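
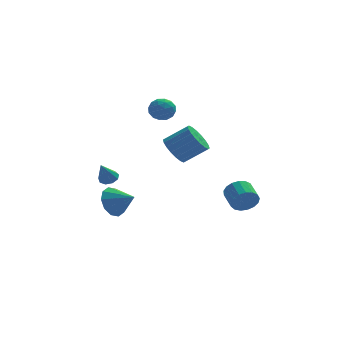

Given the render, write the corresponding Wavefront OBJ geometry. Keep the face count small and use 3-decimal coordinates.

v 0.503 -3.166 1.815
v 0.899 -3.647 1.237
v 2.033 -3.736 2.088
v 1.637 -3.254 2.665
v 1.001 -3.297 1.138
v 2.134 -3.386 1.989
v 1.004 -2.92 1.173
v 2.138 -3.009 2.024
v 0.908 -2.592 1.335
v 2.041 -2.681 2.186
v 0.732 -2.378 1.592
v 1.865 -2.466 2.443
v 0.511 -2.319 1.893
v 1.644 -2.408 2.744
v 0.288 -2.429 2.179
v 1.421 -2.517 3.03
v 0.107 -2.684 2.392
v 1.241 -2.773 3.243
v 0.006 -3.034 2.491
v 1.139 -3.123 3.342
v 0.002 -3.411 2.456
v 1.136 -3.5 3.307
v 0.099 -3.739 2.294
v 1.232 -3.828 3.145
v 0.275 -3.954 2.037
v 1.408 -4.042 2.888
v 0.496 -4.012 1.736
v 1.629 -4.101 2.587
v 0.719 -3.903 1.45
v 1.852 -3.991 2.301
v -2.006 1.858 -3.729
v -1.472 1.939 -4.523
v -1.014 1.182 -3.131
v -1.36 2.408 -4.178
v -1.494 2.667 -3.661
v -1.824 2.618 -3.171
v -2.223 2.278 -2.893
v -2.539 1.777 -2.935
v -2.651 1.308 -3.279
v -2.517 1.048 -3.796
v -2.187 1.098 -4.287
v -1.788 1.438 -4.564
v -0.114 3.314 2.127
v 0.383 3.595 2.608
v 0.777 3.065 1.352
v 1.274 3.346 1.833
v 0.921 2.707 1.991
v 0.37 2.862 2.471
v 0.79 3.798 1.489
v 0.239 3.953 1.969
v 0.942 3.894 2.214
v 1.023 3.22 2.524
v 0.137 3.44 1.436
v 0.218 2.766 1.746
v 0.056 3.477 2.436
v 1.104 3.183 1.524
v 0.896 2.808 1.617
v 1.189 2.973 1.9
v 0.048 3.046 2.355
v 0.341 3.211 2.638
v 0.657 2.689 2.275
v 0.819 3.449 1.322
v 1.112 3.614 1.605
v -0.029 3.687 2.06
v 0.264 3.852 2.343
v 0.503 3.971 1.685
v 0.677 3.818 2.487
v 1.201 3.671 2.031
v 0.916 3.937 1.829
v 0.592 4.028 2.111
v 0.724 3.421 2.669
v 1.248 3.274 2.213
v 1.041 2.899 2.306
v 0.717 2.99 2.588
v 1.053 3.597 2.437
v -0.088 3.386 1.747
v 0.436 3.239 1.291
v 0.443 3.67 1.372
v 0.119 3.761 1.654
v -0.041 2.989 1.929
v 0.483 2.842 1.473
v 0.568 2.632 1.849
v 0.244 2.723 2.131
v 0.107 3.063 1.523
v -2.421 -1.177 -0.68
v -2.093 -0.874 -0.413
v -2.819 -1.683 0.38
v -2.406 -0.71 -0.451
v -2.726 -0.764 -0.597
v -2.904 -1.011 -0.782
v -2.855 -1.336 -0.919
v -2.604 -1.586 -0.944
v -2.267 -1.645 -0.846
v -2.002 -1.485 -0.67
v -1.934 -1.18 -0.499
v 4.035 -1.994 -2.222
v 4.38 -2.128 -1.581
v 4.17 -1.119 -1.258
v 3.825 -0.986 -1.898
v 4.637 -2.007 -1.792
v 4.427 -0.998 -1.469
v 4.757 -1.883 -2.102
v 4.547 -0.874 -1.778
v 4.711 -1.784 -2.439
v 4.5 -0.775 -2.115
v 4.51 -1.734 -2.726
v 4.3 -0.725 -2.403
v 4.2 -1.743 -2.898
v 3.99 -0.734 -2.575
v 3.853 -1.81 -2.915
v 3.643 -0.801 -2.591
v 3.547 -1.919 -2.773
v 3.337 -0.911 -2.45
v 3.353 -2.046 -2.505
v 3.143 -1.037 -2.181
v 3.316 -2.16 -2.172
v 3.106 -1.151 -1.848
v 3.443 -2.237 -1.85
v 3.233 -1.228 -1.527
v 3.706 -2.258 -1.614
v 3.496 -1.249 -1.29
v 4.044 -2.219 -1.517
v 3.834 -1.21 -1.193
f 2 1 5
f 2 5 3
f 3 5 6
f 3 6 4
f 5 1 7
f 5 7 6
f 6 7 8
f 6 8 4
f 7 1 9
f 7 9 8
f 8 9 10
f 8 10 4
f 9 1 11
f 9 11 10
f 10 11 12
f 10 12 4
f 11 1 13
f 11 13 12
f 12 13 14
f 12 14 4
f 13 1 15
f 13 15 14
f 14 15 16
f 14 16 4
f 15 1 17
f 15 17 16
f 16 17 18
f 16 18 4
f 17 1 19
f 17 19 18
f 18 19 20
f 18 20 4
f 19 1 21
f 19 21 20
f 20 21 22
f 20 22 4
f 21 1 23
f 21 23 22
f 22 23 24
f 22 24 4
f 23 1 25
f 23 25 24
f 24 25 26
f 24 26 4
f 25 1 27
f 25 27 26
f 26 27 28
f 26 28 4
f 27 1 29
f 27 29 28
f 28 29 30
f 28 30 4
f 29 1 2
f 29 2 30
f 30 2 3
f 30 3 4
f 32 31 34
f 32 34 33
f 34 31 35
f 34 35 33
f 35 31 36
f 35 36 33
f 36 31 37
f 36 37 33
f 37 31 38
f 37 38 33
f 38 31 39
f 38 39 33
f 39 31 40
f 39 40 33
f 40 31 41
f 40 41 33
f 41 31 42
f 41 42 33
f 42 31 32
f 42 32 33
f 43 80 59
f 80 54 83
f 59 83 48
f 80 83 59
f 43 59 55
f 59 48 60
f 55 60 44
f 59 60 55
f 43 55 64
f 55 44 65
f 64 65 50
f 55 65 64
f 43 64 76
f 64 50 79
f 76 79 53
f 64 79 76
f 43 76 80
f 76 53 84
f 80 84 54
f 76 84 80
f 44 60 71
f 60 48 74
f 71 74 52
f 60 74 71
f 48 83 61
f 83 54 82
f 61 82 47
f 83 82 61
f 54 84 81
f 84 53 77
f 81 77 45
f 84 77 81
f 53 79 78
f 79 50 66
f 78 66 49
f 79 66 78
f 50 65 70
f 65 44 67
f 70 67 51
f 65 67 70
f 46 72 58
f 72 52 73
f 58 73 47
f 72 73 58
f 46 58 56
f 58 47 57
f 56 57 45
f 58 57 56
f 46 56 63
f 56 45 62
f 63 62 49
f 56 62 63
f 46 63 68
f 63 49 69
f 68 69 51
f 63 69 68
f 46 68 72
f 68 51 75
f 72 75 52
f 68 75 72
f 47 73 61
f 73 52 74
f 61 74 48
f 73 74 61
f 45 57 81
f 57 47 82
f 81 82 54
f 57 82 81
f 49 62 78
f 62 45 77
f 78 77 53
f 62 77 78
f 51 69 70
f 69 49 66
f 70 66 50
f 69 66 70
f 52 75 71
f 75 51 67
f 71 67 44
f 75 67 71
f 86 85 88
f 86 88 87
f 88 85 89
f 88 89 87
f 89 85 90
f 89 90 87
f 90 85 91
f 90 91 87
f 91 85 92
f 91 92 87
f 92 85 93
f 92 93 87
f 93 85 94
f 93 94 87
f 94 85 95
f 94 95 87
f 95 85 86
f 95 86 87
f 97 96 100
f 97 100 98
f 98 100 101
f 98 101 99
f 100 96 102
f 100 102 101
f 101 102 103
f 101 103 99
f 102 96 104
f 102 104 103
f 103 104 105
f 103 105 99
f 104 96 106
f 104 106 105
f 105 106 107
f 105 107 99
f 106 96 108
f 106 108 107
f 107 108 109
f 107 109 99
f 108 96 110
f 108 110 109
f 109 110 111
f 109 111 99
f 110 96 112
f 110 112 111
f 111 112 113
f 111 113 99
f 112 96 114
f 112 114 113
f 113 114 115
f 113 115 99
f 114 96 116
f 114 116 115
f 115 116 117
f 115 117 99
f 116 96 118
f 116 118 117
f 117 118 119
f 117 119 99
f 118 96 120
f 118 120 119
f 119 120 121
f 119 121 99
f 120 96 122
f 120 122 121
f 121 122 123
f 121 123 99
f 122 96 97
f 122 97 123
f 123 97 98
f 123 98 99



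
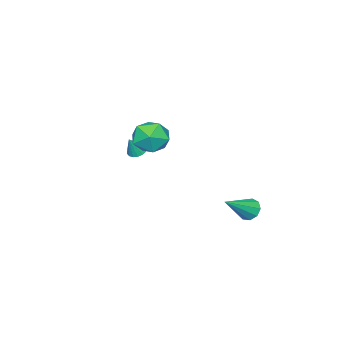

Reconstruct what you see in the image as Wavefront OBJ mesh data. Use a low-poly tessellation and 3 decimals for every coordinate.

v 3.308 0.965 2.783
v 4.261 0.448 3.185
v 2.659 -0.688 2.195
v 3.612 -1.205 2.597
v 2.841 -0.761 3.335
v 3.242 0.261 3.698
v 3.678 -0.501 1.682
v 4.079 0.521 2.045
v 4.49 -0.458 2.504
v 3.972 -0.619 3.526
v 2.948 0.379 1.854
v 2.43 0.218 2.876
v 0.865 -3.169 -0.332
v 1.359 -3.03 -0.602
v 1.455 -3.231 0.712
v 1.252 -2.785 -0.528
v 1.057 -2.627 -0.408
v 0.818 -2.594 -0.271
v 0.59 -2.693 -0.148
v 0.425 -2.901 -0.067
v 0.36 -3.17 -0.046
v 0.411 -3.439 -0.091
v 0.567 -3.646 -0.191
v 0.79 -3.744 -0.323
v 1.031 -3.711 -0.457
v 1.234 -3.553 -0.563
v 1.352 -3.307 -0.615
v -2.304 2.018 -4.533
v -1.869 2.394 -5.03
v -0.556 1.642 -3.287
v -2.054 2.722 -4.672
v -2.356 2.721 -4.249
v -2.633 2.391 -3.959
v -2.757 1.887 -3.937
v -2.669 1.444 -4.195
v -2.41 1.27 -4.611
v -2.102 1.446 -4.99
v -1.888 1.89 -5.156
f 1 12 6
f 1 6 2
f 1 2 8
f 1 8 11
f 1 11 12
f 2 6 10
f 6 12 5
f 12 11 3
f 11 8 7
f 8 2 9
f 4 10 5
f 4 5 3
f 4 3 7
f 4 7 9
f 4 9 10
f 5 10 6
f 3 5 12
f 7 3 11
f 9 7 8
f 10 9 2
f 14 13 16
f 14 16 15
f 16 13 17
f 16 17 15
f 17 13 18
f 17 18 15
f 18 13 19
f 18 19 15
f 19 13 20
f 19 20 15
f 20 13 21
f 20 21 15
f 21 13 22
f 21 22 15
f 22 13 23
f 22 23 15
f 23 13 24
f 23 24 15
f 24 13 25
f 24 25 15
f 25 13 26
f 25 26 15
f 26 13 27
f 26 27 15
f 27 13 14
f 27 14 15
f 29 28 31
f 29 31 30
f 31 28 32
f 31 32 30
f 32 28 33
f 32 33 30
f 33 28 34
f 33 34 30
f 34 28 35
f 34 35 30
f 35 28 36
f 35 36 30
f 36 28 37
f 36 37 30
f 37 28 38
f 37 38 30
f 38 28 29
f 38 29 30



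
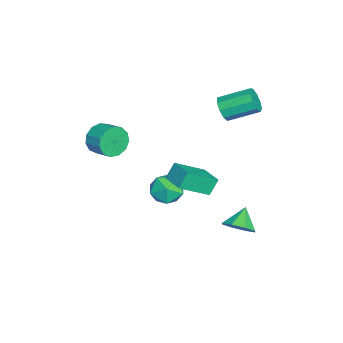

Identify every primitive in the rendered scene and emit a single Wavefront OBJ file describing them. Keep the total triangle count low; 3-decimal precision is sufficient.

v -0.932 -0.721 -2.592
v -0.363 -0.339 -3.333
v -1.117 -2.101 -3.447
v -0.548 -1.719 -4.188
v -0.129 -1.955 -3.3
v -0.015 -1.102 -2.772
v -1.465 -1.338 -4.008
v -1.351 -0.485 -3.48
v -0.693 -0.72 -4.208
v 0.133 -1.101 -3.771
v -1.613 -1.339 -3.009
v -0.787 -1.72 -2.572
v -1.388 1.446 2.475
v -1.116 1.186 3.112
v -1.279 2.755 3.822
v -1.552 3.014 3.185
v -0.739 1.357 2.82
v -0.903 2.926 3.53
v -0.667 1.57 2.366
v -0.831 3.139 3.077
v -0.932 1.725 1.964
v -1.095 3.294 2.674
v -1.41 1.749 1.8
v -1.574 3.318 2.51
v -1.878 1.631 1.952
v -2.042 3.2 2.663
v -2.117 1.426 2.349
v -2.281 2.995 3.059
v -2.015 1.231 2.805
v -2.179 2.8 3.515
v -1.619 1.136 3.106
v -1.783 2.705 3.816
v 2.154 -3.932 2.428
v 2.636 -4.033 1.699
v 3.289 -3.249 2.023
v 2.806 -3.148 2.752
v 2.288 -3.697 1.591
v 2.94 -2.914 1.914
v 1.896 -3.436 1.748
v 2.549 -2.653 2.072
v 1.587 -3.332 2.121
v 2.24 -2.549 2.445
v 1.457 -3.419 2.592
v 2.11 -2.636 2.916
v 1.549 -3.668 3.01
v 2.202 -2.885 3.334
v 1.832 -4.001 3.244
v 2.485 -3.218 3.568
v 2.218 -4.312 3.219
v 2.871 -3.529 3.543
v 2.583 -4.502 2.942
v 3.236 -3.719 3.266
v 2.812 -4.511 2.503
v 3.465 -3.728 2.827
v 2.832 -4.336 2.039
v 3.484 -3.553 2.363
v 2.217 2.684 -3.404
v 2.814 3.067 -2.868
v 1.323 2.916 -2.576
v 2.529 3.51 -3.299
v 2.061 3.469 -3.793
v 1.684 2.968 -4.058
v 1.619 2.3 -3.941
v 1.904 1.857 -3.509
v 2.372 1.898 -3.015
v 2.749 2.4 -2.75
v 2.474 0.652 -0.215
v 3.282 -0.677 0.787
v 2.065 1.009 0.589
v 2.873 -0.319 1.591
v 3.507 1.419 -0.031
v 4.315 0.091 0.971
v 3.098 1.777 0.773
v 3.906 0.448 1.775
f 1 12 6
f 1 6 2
f 1 2 8
f 1 8 11
f 1 11 12
f 2 6 10
f 6 12 5
f 12 11 3
f 11 8 7
f 8 2 9
f 4 10 5
f 4 5 3
f 4 3 7
f 4 7 9
f 4 9 10
f 5 10 6
f 3 5 12
f 7 3 11
f 9 7 8
f 10 9 2
f 14 13 17
f 14 17 15
f 15 17 18
f 15 18 16
f 17 13 19
f 17 19 18
f 18 19 20
f 18 20 16
f 19 13 21
f 19 21 20
f 20 21 22
f 20 22 16
f 21 13 23
f 21 23 22
f 22 23 24
f 22 24 16
f 23 13 25
f 23 25 24
f 24 25 26
f 24 26 16
f 25 13 27
f 25 27 26
f 26 27 28
f 26 28 16
f 27 13 29
f 27 29 28
f 28 29 30
f 28 30 16
f 29 13 31
f 29 31 30
f 30 31 32
f 30 32 16
f 31 13 14
f 31 14 32
f 32 14 15
f 32 15 16
f 34 33 37
f 34 37 35
f 35 37 38
f 35 38 36
f 37 33 39
f 37 39 38
f 38 39 40
f 38 40 36
f 39 33 41
f 39 41 40
f 40 41 42
f 40 42 36
f 41 33 43
f 41 43 42
f 42 43 44
f 42 44 36
f 43 33 45
f 43 45 44
f 44 45 46
f 44 46 36
f 45 33 47
f 45 47 46
f 46 47 48
f 46 48 36
f 47 33 49
f 47 49 48
f 48 49 50
f 48 50 36
f 49 33 51
f 49 51 50
f 50 51 52
f 50 52 36
f 51 33 53
f 51 53 52
f 52 53 54
f 52 54 36
f 53 33 55
f 53 55 54
f 54 55 56
f 54 56 36
f 55 33 34
f 55 34 56
f 56 34 35
f 56 35 36
f 58 57 60
f 58 60 59
f 60 57 61
f 60 61 59
f 61 57 62
f 61 62 59
f 62 57 63
f 62 63 59
f 63 57 64
f 63 64 59
f 64 57 65
f 64 65 59
f 65 57 66
f 65 66 59
f 66 57 58
f 66 58 59
f 68 70 67
f 71 68 67
f 67 70 69
f 69 71 67
f 68 74 70
f 72 68 71
f 72 74 68
f 70 74 69
f 73 71 69
f 69 74 73
f 73 72 71
f 74 72 73



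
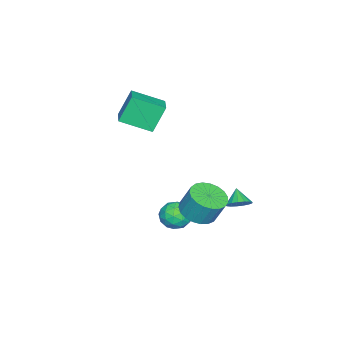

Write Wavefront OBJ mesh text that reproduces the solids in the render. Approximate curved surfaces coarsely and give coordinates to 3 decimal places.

v 3.077 1.754 0.002
v 3.643 2.592 -0.403
v 3.689 3.245 1.013
v 3.123 2.406 1.418
v 3.215 2.734 -0.454
v 3.262 3.387 0.962
v 2.764 2.706 -0.427
v 2.81 3.359 0.989
v 2.366 2.513 -0.325
v 2.413 3.166 1.091
v 2.092 2.189 -0.166
v 2.138 2.842 1.25
v 1.987 1.79 0.021
v 2.034 2.443 1.437
v 2.072 1.384 0.205
v 2.118 2.037 1.621
v 2.329 1.043 0.354
v 2.376 1.696 1.77
v 2.716 0.824 0.443
v 2.763 1.477 1.859
v 3.166 0.766 0.454
v 3.212 1.419 1.87
v 3.6 0.879 0.388
v 3.646 1.532 1.804
v 3.943 1.143 0.255
v 3.99 1.796 1.671
v 4.137 1.512 0.078
v 4.184 2.165 1.494
v 4.147 1.924 -0.112
v 4.194 2.577 1.304
v 3.973 2.306 -0.282
v 4.019 2.959 1.134
v 1.056 3.24 -0.325
v 1.596 2.789 -0.129
v 0.424 2.8 0.405
v 1.64 3.068 0.078
v 1.551 3.386 0.192
v 1.348 3.67 0.187
v 1.078 3.856 0.066
v 0.803 3.901 -0.145
v 0.586 3.794 -0.397
v 0.477 3.56 -0.633
v 0.5 3.253 -0.798
v 0.65 2.943 -0.854
v 0.894 2.701 -0.79
v 1.174 2.582 -0.618
v 1.428 2.614 -0.38
v -1.359 -5.111 3.097
v -2.063 -4.631 4.751
v -2.05 -3.377 2.3
v -2.755 -2.897 3.954
v -0.085 -4.443 3.446
v -0.79 -3.963 5.1
v -0.777 -2.709 2.649
v -1.481 -2.229 4.303
v 1.154 0.148 -1.764
v 1.855 0.358 -2.398
v 2.225 -0.398 -0.762
v 2.926 -0.188 -1.396
v 2.441 0.525 -0.956
v 1.779 0.862 -1.576
v 2.301 -0.902 -1.584
v 1.639 -0.565 -2.204
v 2.563 -0.291 -2.287
v 2.65 0.591 -1.898
v 1.43 -0.631 -1.262
v 1.517 0.251 -0.873
v 1.41 0.301 -2.169
v 2.67 -0.341 -0.991
v 2.385 0.078 -0.733
v 2.796 0.202 -1.105
v 1.366 0.597 -1.686
v 1.777 0.721 -2.058
v 2.122 0.819 -1.211
v 2.303 -0.761 -1.102
v 2.714 -0.637 -1.474
v 1.284 -0.242 -2.055
v 1.695 -0.118 -2.427
v 1.958 -0.859 -1.949
v 2.239 0.043 -2.476
v 2.868 -0.278 -1.887
v 2.501 -0.698 -1.998
v 2.112 -0.499 -2.362
v 2.289 0.562 -2.248
v 2.919 0.241 -1.659
v 2.634 0.659 -1.4
v 2.245 0.858 -1.765
v 2.706 0.18 -2.182
v 1.161 -0.281 -1.501
v 1.791 -0.602 -0.912
v 1.835 -0.898 -1.395
v 1.446 -0.699 -1.76
v 1.212 0.238 -1.273
v 1.841 -0.083 -0.684
v 1.968 0.459 -0.798
v 1.579 0.658 -1.162
v 1.374 -0.22 -0.978
f 2 1 5
f 2 5 3
f 3 5 6
f 3 6 4
f 5 1 7
f 5 7 6
f 6 7 8
f 6 8 4
f 7 1 9
f 7 9 8
f 8 9 10
f 8 10 4
f 9 1 11
f 9 11 10
f 10 11 12
f 10 12 4
f 11 1 13
f 11 13 12
f 12 13 14
f 12 14 4
f 13 1 15
f 13 15 14
f 14 15 16
f 14 16 4
f 15 1 17
f 15 17 16
f 16 17 18
f 16 18 4
f 17 1 19
f 17 19 18
f 18 19 20
f 18 20 4
f 19 1 21
f 19 21 20
f 20 21 22
f 20 22 4
f 21 1 23
f 21 23 22
f 22 23 24
f 22 24 4
f 23 1 25
f 23 25 24
f 24 25 26
f 24 26 4
f 25 1 27
f 25 27 26
f 26 27 28
f 26 28 4
f 27 1 29
f 27 29 28
f 28 29 30
f 28 30 4
f 29 1 31
f 29 31 30
f 30 31 32
f 30 32 4
f 31 1 2
f 31 2 32
f 32 2 3
f 32 3 4
f 34 33 36
f 34 36 35
f 36 33 37
f 36 37 35
f 37 33 38
f 37 38 35
f 38 33 39
f 38 39 35
f 39 33 40
f 39 40 35
f 40 33 41
f 40 41 35
f 41 33 42
f 41 42 35
f 42 33 43
f 42 43 35
f 43 33 44
f 43 44 35
f 44 33 45
f 44 45 35
f 45 33 46
f 45 46 35
f 46 33 47
f 46 47 35
f 47 33 34
f 47 34 35
f 49 51 48
f 52 49 48
f 48 51 50
f 50 52 48
f 49 55 51
f 53 49 52
f 53 55 49
f 51 55 50
f 54 52 50
f 50 55 54
f 54 53 52
f 55 53 54
f 56 93 72
f 93 67 96
f 72 96 61
f 93 96 72
f 56 72 68
f 72 61 73
f 68 73 57
f 72 73 68
f 56 68 77
f 68 57 78
f 77 78 63
f 68 78 77
f 56 77 89
f 77 63 92
f 89 92 66
f 77 92 89
f 56 89 93
f 89 66 97
f 93 97 67
f 89 97 93
f 57 73 84
f 73 61 87
f 84 87 65
f 73 87 84
f 61 96 74
f 96 67 95
f 74 95 60
f 96 95 74
f 67 97 94
f 97 66 90
f 94 90 58
f 97 90 94
f 66 92 91
f 92 63 79
f 91 79 62
f 92 79 91
f 63 78 83
f 78 57 80
f 83 80 64
f 78 80 83
f 59 85 71
f 85 65 86
f 71 86 60
f 85 86 71
f 59 71 69
f 71 60 70
f 69 70 58
f 71 70 69
f 59 69 76
f 69 58 75
f 76 75 62
f 69 75 76
f 59 76 81
f 76 62 82
f 81 82 64
f 76 82 81
f 59 81 85
f 81 64 88
f 85 88 65
f 81 88 85
f 60 86 74
f 86 65 87
f 74 87 61
f 86 87 74
f 58 70 94
f 70 60 95
f 94 95 67
f 70 95 94
f 62 75 91
f 75 58 90
f 91 90 66
f 75 90 91
f 64 82 83
f 82 62 79
f 83 79 63
f 82 79 83
f 65 88 84
f 88 64 80
f 84 80 57
f 88 80 84



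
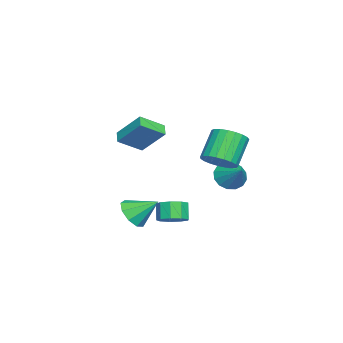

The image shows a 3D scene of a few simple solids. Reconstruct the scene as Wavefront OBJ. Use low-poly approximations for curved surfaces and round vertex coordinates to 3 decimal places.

v 2.983 2.772 1.127
v 3.465 2.053 1.667
v 2.238 2.349 3.153
v 1.757 3.068 2.613
v 3.679 2.403 1.774
v 2.453 2.698 3.261
v 3.774 2.816 1.77
v 2.547 3.112 3.257
v 3.731 3.222 1.654
v 2.505 3.518 3.141
v 3.56 3.55 1.448
v 2.333 3.846 2.934
v 3.288 3.744 1.185
v 2.062 4.039 2.672
v 2.964 3.769 0.913
v 1.738 4.065 2.399
v 2.644 3.623 0.677
v 1.417 3.918 2.164
v 2.382 3.329 0.52
v 1.155 3.624 2.006
v 2.224 2.939 0.467
v 0.997 3.234 1.953
v 2.197 2.52 0.528
v 0.97 2.815 2.015
v 2.306 2.145 0.693
v 1.08 2.44 2.179
v 2.533 1.878 0.933
v 1.306 2.173 2.419
v 2.837 1.766 1.206
v 1.61 2.061 2.693
v 3.167 1.828 1.466
v 1.94 2.123 2.952
v 1.281 -2.348 -3.909
v 2.121 -2.687 -3.376
v 1.199 -0.952 -2.891
v 2.329 -2.274 -3.926
v 2.046 -1.896 -4.468
v 1.406 -1.73 -4.748
v 0.708 -1.853 -4.635
v 0.278 -2.208 -4.183
v 0.317 -2.629 -3.602
v 0.808 -2.918 -3.165
v 1.52 -2.941 -3.075
v 3.694 0.526 -2.989
v 4.412 0.599 -2.541
v 3.845 0.427 -1.603
v 3.126 0.354 -2.051
v 4.16 1.12 -2.598
v 3.593 0.947 -1.66
v 3.689 1.363 -2.838
v 3.122 1.19 -1.9
v 3.221 1.214 -3.149
v 2.653 1.042 -2.21
v 2.973 0.744 -3.385
v 2.406 0.572 -2.446
v 3.063 0.172 -3.435
v 2.496 -0.001 -2.497
v 3.448 -0.235 -3.277
v 2.88 -0.407 -2.339
v 3.948 -0.285 -2.985
v 3.38 -0.457 -2.046
v 4.328 0.044 -2.694
v 3.761 -0.128 -1.755
v -3.84 -3.282 -1.253
v -4.541 -3.524 -0.858
v -3.49 -1.834 0.256
v -4.19 -2.077 0.651
v -2.93 -4.443 -0.351
v -3.63 -4.686 0.044
v -2.579 -2.996 1.158
v -3.28 -3.238 1.553
v 0.176 2.714 -0.981
v 0.538 3.104 -1.78
v 1.204 3.566 -0.099
v 0.17 3.409 -1.644
v -0.197 3.527 -1.33
v -0.464 3.428 -0.923
v -0.56 3.137 -0.531
v -0.458 2.733 -0.26
v -0.187 2.325 -0.182
v 0.182 2.02 -0.318
v 0.549 1.902 -0.632
v 0.816 2.001 -1.039
v 0.911 2.292 -1.431
v 0.81 2.696 -1.702
f 2 1 5
f 2 5 3
f 3 5 6
f 3 6 4
f 5 1 7
f 5 7 6
f 6 7 8
f 6 8 4
f 7 1 9
f 7 9 8
f 8 9 10
f 8 10 4
f 9 1 11
f 9 11 10
f 10 11 12
f 10 12 4
f 11 1 13
f 11 13 12
f 12 13 14
f 12 14 4
f 13 1 15
f 13 15 14
f 14 15 16
f 14 16 4
f 15 1 17
f 15 17 16
f 16 17 18
f 16 18 4
f 17 1 19
f 17 19 18
f 18 19 20
f 18 20 4
f 19 1 21
f 19 21 20
f 20 21 22
f 20 22 4
f 21 1 23
f 21 23 22
f 22 23 24
f 22 24 4
f 23 1 25
f 23 25 24
f 24 25 26
f 24 26 4
f 25 1 27
f 25 27 26
f 26 27 28
f 26 28 4
f 27 1 29
f 27 29 28
f 28 29 30
f 28 30 4
f 29 1 31
f 29 31 30
f 30 31 32
f 30 32 4
f 31 1 2
f 31 2 32
f 32 2 3
f 32 3 4
f 34 33 36
f 34 36 35
f 36 33 37
f 36 37 35
f 37 33 38
f 37 38 35
f 38 33 39
f 38 39 35
f 39 33 40
f 39 40 35
f 40 33 41
f 40 41 35
f 41 33 42
f 41 42 35
f 42 33 43
f 42 43 35
f 43 33 34
f 43 34 35
f 45 44 48
f 45 48 46
f 46 48 49
f 46 49 47
f 48 44 50
f 48 50 49
f 49 50 51
f 49 51 47
f 50 44 52
f 50 52 51
f 51 52 53
f 51 53 47
f 52 44 54
f 52 54 53
f 53 54 55
f 53 55 47
f 54 44 56
f 54 56 55
f 55 56 57
f 55 57 47
f 56 44 58
f 56 58 57
f 57 58 59
f 57 59 47
f 58 44 60
f 58 60 59
f 59 60 61
f 59 61 47
f 60 44 62
f 60 62 61
f 61 62 63
f 61 63 47
f 62 44 45
f 62 45 63
f 63 45 46
f 63 46 47
f 65 67 64
f 68 65 64
f 64 67 66
f 66 68 64
f 65 71 67
f 69 65 68
f 69 71 65
f 67 71 66
f 70 68 66
f 66 71 70
f 70 69 68
f 71 69 70
f 73 72 75
f 73 75 74
f 75 72 76
f 75 76 74
f 76 72 77
f 76 77 74
f 77 72 78
f 77 78 74
f 78 72 79
f 78 79 74
f 79 72 80
f 79 80 74
f 80 72 81
f 80 81 74
f 81 72 82
f 81 82 74
f 82 72 83
f 82 83 74
f 83 72 84
f 83 84 74
f 84 72 85
f 84 85 74
f 85 72 73
f 85 73 74



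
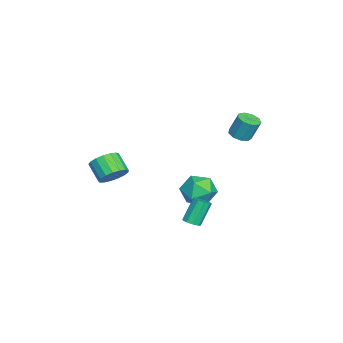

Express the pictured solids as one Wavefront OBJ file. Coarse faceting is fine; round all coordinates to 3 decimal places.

v 1.027 2.857 2.844
v 1.627 2.55 2.935
v 1.693 3.057 4.206
v 1.093 3.363 4.116
v 1.691 2.977 2.762
v 1.757 3.484 4.033
v 1.444 3.348 2.627
v 1.51 3.854 3.898
v 1.002 3.488 2.594
v 1.068 3.995 3.865
v 0.572 3.334 2.678
v 0.638 3.84 3.949
v 0.354 2.956 2.84
v 0.42 3.462 4.111
v 0.451 2.531 3.004
v 0.518 3.038 4.275
v 0.818 2.259 3.093
v 0.884 2.766 4.365
v 1.282 2.267 3.066
v 1.349 2.773 4.337
v 3.297 -3.637 0.47
v 3.919 -3.578 1.104
v 3.144 -4.223 1.924
v 2.523 -4.283 1.29
v 3.684 -3.226 1.158
v 2.909 -3.871 1.979
v 3.361 -2.969 1.054
v 2.586 -3.614 1.875
v 3.023 -2.865 0.817
v 2.248 -3.511 1.638
v 2.748 -2.938 0.5
v 1.973 -3.583 1.321
v 2.598 -3.171 0.176
v 1.824 -3.816 0.997
v 2.61 -3.511 -0.081
v 1.835 -4.156 0.74
v 2.778 -3.88 -0.211
v 2.003 -4.525 0.609
v 3.066 -4.193 -0.186
v 2.291 -4.838 0.635
v 3.407 -4.379 -0.01
v 2.632 -5.024 0.81
v 3.722 -4.395 0.275
v 2.947 -5.04 1.096
v 3.941 -4.237 0.605
v 3.166 -4.883 1.426
v 4.012 -3.942 0.904
v 3.237 -4.588 1.725
v 2.466 0.429 -3.353
v 2.956 0.582 -3.187
v 2.325 1.105 -1.801
v 1.834 0.951 -1.967
v 2.791 0.859 -3.367
v 2.16 1.382 -1.981
v 2.474 0.935 -3.54
v 1.842 1.458 -2.154
v 2.153 0.774 -3.626
v 1.521 1.297 -2.24
v 1.978 0.451 -3.584
v 1.347 0.974 -2.198
v 2.032 0.118 -3.434
v 1.4 0.641 -2.048
v 2.288 -0.07 -3.246
v 1.657 0.453 -1.86
v 2.628 -0.024 -3.108
v 1.996 0.498 -1.722
v 2.892 0.233 -3.085
v 2.26 0.756 -1.699
v -1.058 0.812 -2.127
v -0.272 1.578 -2.457
v 0.252 -0.498 -2.043
v 1.038 0.268 -2.373
v 0.556 0.352 -1.337
v -0.254 1.162 -1.389
v 0.234 -0.082 -3.111
v -0.576 0.728 -3.163
v 0.527 1.025 -3.065
v 0.726 1.294 -1.969
v -0.746 -0.214 -2.531
v -0.547 0.055 -1.435
f 2 1 5
f 2 5 3
f 3 5 6
f 3 6 4
f 5 1 7
f 5 7 6
f 6 7 8
f 6 8 4
f 7 1 9
f 7 9 8
f 8 9 10
f 8 10 4
f 9 1 11
f 9 11 10
f 10 11 12
f 10 12 4
f 11 1 13
f 11 13 12
f 12 13 14
f 12 14 4
f 13 1 15
f 13 15 14
f 14 15 16
f 14 16 4
f 15 1 17
f 15 17 16
f 16 17 18
f 16 18 4
f 17 1 19
f 17 19 18
f 18 19 20
f 18 20 4
f 19 1 2
f 19 2 20
f 20 2 3
f 20 3 4
f 22 21 25
f 22 25 23
f 23 25 26
f 23 26 24
f 25 21 27
f 25 27 26
f 26 27 28
f 26 28 24
f 27 21 29
f 27 29 28
f 28 29 30
f 28 30 24
f 29 21 31
f 29 31 30
f 30 31 32
f 30 32 24
f 31 21 33
f 31 33 32
f 32 33 34
f 32 34 24
f 33 21 35
f 33 35 34
f 34 35 36
f 34 36 24
f 35 21 37
f 35 37 36
f 36 37 38
f 36 38 24
f 37 21 39
f 37 39 38
f 38 39 40
f 38 40 24
f 39 21 41
f 39 41 40
f 40 41 42
f 40 42 24
f 41 21 43
f 41 43 42
f 42 43 44
f 42 44 24
f 43 21 45
f 43 45 44
f 44 45 46
f 44 46 24
f 45 21 47
f 45 47 46
f 46 47 48
f 46 48 24
f 47 21 22
f 47 22 48
f 48 22 23
f 48 23 24
f 50 49 53
f 50 53 51
f 51 53 54
f 51 54 52
f 53 49 55
f 53 55 54
f 54 55 56
f 54 56 52
f 55 49 57
f 55 57 56
f 56 57 58
f 56 58 52
f 57 49 59
f 57 59 58
f 58 59 60
f 58 60 52
f 59 49 61
f 59 61 60
f 60 61 62
f 60 62 52
f 61 49 63
f 61 63 62
f 62 63 64
f 62 64 52
f 63 49 65
f 63 65 64
f 64 65 66
f 64 66 52
f 65 49 67
f 65 67 66
f 66 67 68
f 66 68 52
f 67 49 50
f 67 50 68
f 68 50 51
f 68 51 52
f 69 80 74
f 69 74 70
f 69 70 76
f 69 76 79
f 69 79 80
f 70 74 78
f 74 80 73
f 80 79 71
f 79 76 75
f 76 70 77
f 72 78 73
f 72 73 71
f 72 71 75
f 72 75 77
f 72 77 78
f 73 78 74
f 71 73 80
f 75 71 79
f 77 75 76
f 78 77 70



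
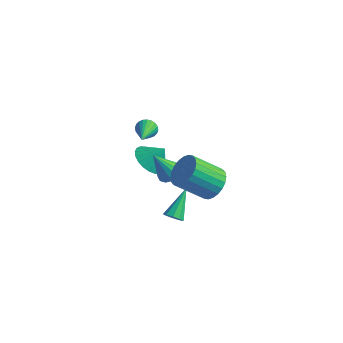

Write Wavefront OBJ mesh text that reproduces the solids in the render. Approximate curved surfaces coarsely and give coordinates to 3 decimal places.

v 2.487 -4.214 -0.768
v 2.878 -4.007 -1.078
v 2.473 -2.726 0.208
v 2.547 -3.92 -1.216
v 2.188 -3.97 -1.145
v 1.969 -4.135 -0.897
v 1.993 -4.337 -0.589
v 2.248 -4.481 -0.364
v 2.615 -4.501 -0.328
v 2.923 -4.387 -0.498
v 3.026 -4.191 -0.795
v 0.416 -0.37 -1.864
v 1.035 -0.641 -1.647
v -0.316 -0.79 -0.296
v 1.039 -0.255 -1.542
v 0.844 0.094 -1.539
v 0.514 0.296 -1.639
v 0.152 0.287 -1.811
v -0.125 0.069 -1.999
v -0.231 -0.288 -2.144
v -0.131 -0.672 -2.2
v 0.142 -0.959 -2.15
v 0.502 -1.06 -2.008
v 0.835 -0.941 -1.821
v -1.52 0.871 -0.178
v -1.161 1.16 0.205
v -1.06 -0.571 0.478
v -1.361 1.152 0.327
v -1.585 1.101 0.372
v -1.799 1.015 0.333
v -1.971 0.907 0.217
v -2.074 0.793 0.04
v -2.093 0.692 -0.17
v -2.025 0.617 -0.381
v -1.88 0.581 -0.562
v -1.68 0.59 -0.684
v -1.456 0.641 -0.729
v -1.242 0.727 -0.69
v -1.07 0.835 -0.573
v -0.967 0.948 -0.397
v -0.948 1.05 -0.187
v -1.016 1.125 0.025
v -1.53 1.251 -3.339
v -0.673 1.12 -3.876
v -0.87 1.649 -2.381
v -0.765 1.495 -3.968
v -0.975 1.834 -3.965
v -1.268 2.084 -3.866
v -1.602 2.207 -3.687
v -1.924 2.184 -3.455
v -2.187 2.02 -3.206
v -2.35 1.738 -2.977
v -2.388 1.382 -2.802
v -2.295 1.006 -2.71
v -2.086 0.668 -2.713
v -1.792 0.418 -2.812
v -1.459 0.295 -2.991
v -1.136 0.317 -3.223
v -0.873 0.482 -3.472
v -0.711 0.764 -3.702
v 4.318 -3.627 2.416
v 4.902 -3.443 3.103
v 3.666 -4.168 4.35
v 3.082 -4.353 3.664
v 4.711 -3.139 3.09
v 3.475 -3.865 4.337
v 4.46 -2.91 2.974
v 3.224 -3.635 4.222
v 4.187 -2.79 2.774
v 2.951 -3.515 4.022
v 3.935 -2.797 2.519
v 2.699 -3.523 3.767
v 3.74 -2.931 2.249
v 2.504 -3.657 3.496
v 3.634 -3.171 2.004
v 2.398 -3.896 3.251
v 3.632 -3.48 1.822
v 2.396 -4.206 3.069
v 3.734 -3.812 1.73
v 2.498 -4.537 2.977
v 3.925 -4.115 1.743
v 2.689 -4.841 2.99
v 4.176 -4.345 1.858
v 2.94 -5.07 3.106
v 4.449 -4.465 2.058
v 3.213 -5.19 3.306
v 4.701 -4.457 2.313
v 3.465 -5.183 3.561
v 4.896 -4.323 2.584
v 3.66 -5.049 3.831
v 5.002 -4.084 2.829
v 3.766 -4.809 4.076
v 5.004 -3.774 3.011
v 3.768 -4.5 4.258
f 2 1 4
f 2 4 3
f 4 1 5
f 4 5 3
f 5 1 6
f 5 6 3
f 6 1 7
f 6 7 3
f 7 1 8
f 7 8 3
f 8 1 9
f 8 9 3
f 9 1 10
f 9 10 3
f 10 1 11
f 10 11 3
f 11 1 2
f 11 2 3
f 13 12 15
f 13 15 14
f 15 12 16
f 15 16 14
f 16 12 17
f 16 17 14
f 17 12 18
f 17 18 14
f 18 12 19
f 18 19 14
f 19 12 20
f 19 20 14
f 20 12 21
f 20 21 14
f 21 12 22
f 21 22 14
f 22 12 23
f 22 23 14
f 23 12 24
f 23 24 14
f 24 12 13
f 24 13 14
f 26 25 28
f 26 28 27
f 28 25 29
f 28 29 27
f 29 25 30
f 29 30 27
f 30 25 31
f 30 31 27
f 31 25 32
f 31 32 27
f 32 25 33
f 32 33 27
f 33 25 34
f 33 34 27
f 34 25 35
f 34 35 27
f 35 25 36
f 35 36 27
f 36 25 37
f 36 37 27
f 37 25 38
f 37 38 27
f 38 25 39
f 38 39 27
f 39 25 40
f 39 40 27
f 40 25 41
f 40 41 27
f 41 25 42
f 41 42 27
f 42 25 26
f 42 26 27
f 44 43 46
f 44 46 45
f 46 43 47
f 46 47 45
f 47 43 48
f 47 48 45
f 48 43 49
f 48 49 45
f 49 43 50
f 49 50 45
f 50 43 51
f 50 51 45
f 51 43 52
f 51 52 45
f 52 43 53
f 52 53 45
f 53 43 54
f 53 54 45
f 54 43 55
f 54 55 45
f 55 43 56
f 55 56 45
f 56 43 57
f 56 57 45
f 57 43 58
f 57 58 45
f 58 43 59
f 58 59 45
f 59 43 60
f 59 60 45
f 60 43 44
f 60 44 45
f 62 61 65
f 62 65 63
f 63 65 66
f 63 66 64
f 65 61 67
f 65 67 66
f 66 67 68
f 66 68 64
f 67 61 69
f 67 69 68
f 68 69 70
f 68 70 64
f 69 61 71
f 69 71 70
f 70 71 72
f 70 72 64
f 71 61 73
f 71 73 72
f 72 73 74
f 72 74 64
f 73 61 75
f 73 75 74
f 74 75 76
f 74 76 64
f 75 61 77
f 75 77 76
f 76 77 78
f 76 78 64
f 77 61 79
f 77 79 78
f 78 79 80
f 78 80 64
f 79 61 81
f 79 81 80
f 80 81 82
f 80 82 64
f 81 61 83
f 81 83 82
f 82 83 84
f 82 84 64
f 83 61 85
f 83 85 84
f 84 85 86
f 84 86 64
f 85 61 87
f 85 87 86
f 86 87 88
f 86 88 64
f 87 61 89
f 87 89 88
f 88 89 90
f 88 90 64
f 89 61 91
f 89 91 90
f 90 91 92
f 90 92 64
f 91 61 93
f 91 93 92
f 92 93 94
f 92 94 64
f 93 61 62
f 93 62 94
f 94 62 63
f 94 63 64



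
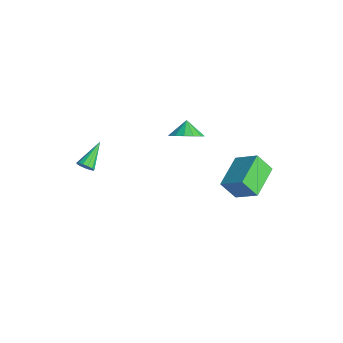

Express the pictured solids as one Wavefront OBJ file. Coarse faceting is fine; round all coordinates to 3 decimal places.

v 0.738 3.869 -1.43
v 1.843 4.58 -0.552
v 1.112 4.58 -2.477
v 2.216 5.291 -1.599
v 2.084 2.409 -1.941
v 3.188 3.12 -1.063
v 2.457 3.12 -2.988
v 3.562 3.831 -2.11
v -1.933 2.241 -1.24
v -1.328 1.849 -0.591
v -2.547 2.519 -0.5
v -1.174 2.325 -0.641
v -1.224 2.777 -0.852
v -1.463 3.087 -1.167
v -1.829 3.169 -1.501
v -2.222 3.004 -1.765
v -2.538 2.633 -1.889
v -2.692 2.158 -1.838
v -2.643 1.705 -1.627
v -2.403 1.396 -1.312
v -2.038 1.313 -0.978
v -1.644 1.479 -0.714
v -3.126 -3.039 -2.978
v -2.742 -3.032 -2.613
v -4.034 -1.841 -2.042
v -2.671 -2.822 -2.814
v -2.746 -2.681 -3.066
v -2.941 -2.654 -3.291
v -3.195 -2.749 -3.416
v -3.427 -2.936 -3.402
v -3.564 -3.156 -3.253
v -3.562 -3.338 -3.017
v -3.422 -3.426 -2.768
v -3.188 -3.391 -2.586
v -2.934 -3.244 -2.528
f 2 4 1
f 5 2 1
f 1 4 3
f 3 5 1
f 2 8 4
f 6 2 5
f 6 8 2
f 4 8 3
f 7 5 3
f 3 8 7
f 7 6 5
f 8 6 7
f 10 9 12
f 10 12 11
f 12 9 13
f 12 13 11
f 13 9 14
f 13 14 11
f 14 9 15
f 14 15 11
f 15 9 16
f 15 16 11
f 16 9 17
f 16 17 11
f 17 9 18
f 17 18 11
f 18 9 19
f 18 19 11
f 19 9 20
f 19 20 11
f 20 9 21
f 20 21 11
f 21 9 22
f 21 22 11
f 22 9 10
f 22 10 11
f 24 23 26
f 24 26 25
f 26 23 27
f 26 27 25
f 27 23 28
f 27 28 25
f 28 23 29
f 28 29 25
f 29 23 30
f 29 30 25
f 30 23 31
f 30 31 25
f 31 23 32
f 31 32 25
f 32 23 33
f 32 33 25
f 33 23 34
f 33 34 25
f 34 23 35
f 34 35 25
f 35 23 24
f 35 24 25



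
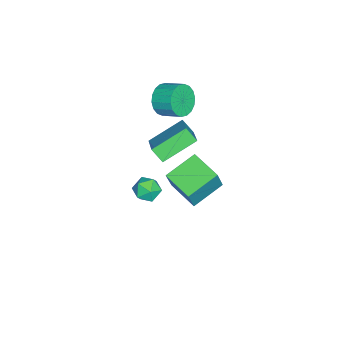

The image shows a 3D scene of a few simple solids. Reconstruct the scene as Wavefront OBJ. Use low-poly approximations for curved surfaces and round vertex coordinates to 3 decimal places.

v -1.628 1.641 0.176
v -2.849 3.084 1.179
v -1.444 2.279 -0.517
v -2.665 3.722 0.486
v -0.095 2.258 1.154
v -1.316 3.701 2.157
v 0.089 2.896 0.461
v -1.132 4.339 1.464
v -3.157 2.013 2.332
v -2.68 1.54 3.045
v -2.366 2.634 3.561
v -2.843 3.107 2.848
v -2.371 1.594 2.742
v -2.057 2.689 3.258
v -2.218 1.732 2.357
v -1.905 2.826 2.873
v -2.252 1.925 1.967
v -1.938 3.019 2.483
v -2.464 2.136 1.65
v -2.15 3.23 2.166
v -2.814 2.322 1.468
v -2.5 3.416 1.984
v -3.231 2.447 1.457
v -2.917 3.541 1.973
v -3.634 2.486 1.619
v -3.32 3.58 2.135
v -3.943 2.431 1.922
v -3.629 3.526 2.438
v -4.095 2.294 2.307
v -3.782 3.388 2.823
v -4.062 2.101 2.697
v -3.748 3.195 3.213
v -3.85 1.89 3.014
v -3.536 2.984 3.53
v -3.5 1.704 3.196
v -3.186 2.798 3.712
v -3.083 1.579 3.207
v -2.769 2.673 3.723
v -2.518 2.595 -4.385
v -1.775 2.497 -2.76
v -3.968 3.745 -3.653
v -3.225 3.646 -2.027
v -1.515 4.094 -4.753
v -0.772 3.995 -3.127
v -2.965 5.243 -4.02
v -2.222 5.145 -2.395
v 1.483 2.977 0.321
v 1.944 3.073 -0.325
v 2.436 2.327 0.905
v 2.897 2.423 0.259
v 2.712 3.052 0.715
v 2.123 3.454 0.354
v 2.257 1.946 0.226
v 1.668 2.348 -0.135
v 2.422 2.436 -0.384
v 2.704 3.12 -0.081
v 1.676 2.28 0.661
v 1.958 2.964 0.964
f 2 4 1
f 5 2 1
f 1 4 3
f 3 5 1
f 2 8 4
f 6 2 5
f 6 8 2
f 4 8 3
f 7 5 3
f 3 8 7
f 7 6 5
f 8 6 7
f 10 9 13
f 10 13 11
f 11 13 14
f 11 14 12
f 13 9 15
f 13 15 14
f 14 15 16
f 14 16 12
f 15 9 17
f 15 17 16
f 16 17 18
f 16 18 12
f 17 9 19
f 17 19 18
f 18 19 20
f 18 20 12
f 19 9 21
f 19 21 20
f 20 21 22
f 20 22 12
f 21 9 23
f 21 23 22
f 22 23 24
f 22 24 12
f 23 9 25
f 23 25 24
f 24 25 26
f 24 26 12
f 25 9 27
f 25 27 26
f 26 27 28
f 26 28 12
f 27 9 29
f 27 29 28
f 28 29 30
f 28 30 12
f 29 9 31
f 29 31 30
f 30 31 32
f 30 32 12
f 31 9 33
f 31 33 32
f 32 33 34
f 32 34 12
f 33 9 35
f 33 35 34
f 34 35 36
f 34 36 12
f 35 9 37
f 35 37 36
f 36 37 38
f 36 38 12
f 37 9 10
f 37 10 38
f 38 10 11
f 38 11 12
f 40 42 39
f 43 40 39
f 39 42 41
f 41 43 39
f 40 46 42
f 44 40 43
f 44 46 40
f 42 46 41
f 45 43 41
f 41 46 45
f 45 44 43
f 46 44 45
f 47 58 52
f 47 52 48
f 47 48 54
f 47 54 57
f 47 57 58
f 48 52 56
f 52 58 51
f 58 57 49
f 57 54 53
f 54 48 55
f 50 56 51
f 50 51 49
f 50 49 53
f 50 53 55
f 50 55 56
f 51 56 52
f 49 51 58
f 53 49 57
f 55 53 54
f 56 55 48



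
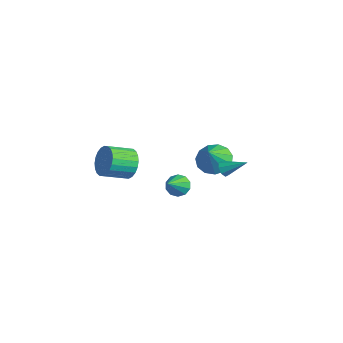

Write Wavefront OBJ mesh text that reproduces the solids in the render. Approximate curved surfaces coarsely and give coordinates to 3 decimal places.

v -2.105 3.486 -2.52
v -1.133 3.601 -2.929
v -1.435 2.674 -1.16
v -1.232 4.084 -2.592
v -1.608 4.377 -2.232
v -2.142 4.388 -1.963
v -2.663 4.112 -1.872
v -3.008 3.637 -1.986
v -3.065 3.115 -2.27
v -2.818 2.71 -2.633
v -2.344 2.552 -2.96
v -1.794 2.691 -3.148
v -1.343 3.082 -3.136
v 1.587 1.744 -0.198
v 1.945 1.367 -0.201
v 2.513 2.616 0.578
v 1.978 1.61 -0.514
v 1.782 1.932 -0.642
v 1.472 2.143 -0.51
v 1.229 2.121 -0.195
v 1.197 1.877 0.118
v 1.393 1.555 0.246
v 1.703 1.344 0.114
v 0.579 -0.456 -1.345
v 1.196 -0.365 -1.686
v 1.381 -1.584 -0.195
v 1.17 -0.062 -1.37
v 0.918 0.091 -1.044
v 0.537 0.035 -0.834
v 0.172 -0.208 -0.819
v -0.037 -0.546 -1.005
v -0.011 -0.849 -1.321
v 0.241 -1.002 -1.646
v 0.622 -0.946 -1.856
v 0.987 -0.703 -1.872
v -0.61 -2.707 0.54
v -0.008 -3.095 -0.115
v -0.248 -4.481 0.486
v -0.85 -4.093 1.14
v 0.232 -3.014 0.167
v -0.008 -4.4 0.768
v 0.343 -2.886 0.506
v 0.103 -4.273 1.107
v 0.309 -2.731 0.85
v 0.069 -4.118 1.451
v 0.135 -2.573 1.146
v -0.105 -3.959 1.747
v -0.152 -2.435 1.35
v -0.392 -3.821 1.951
v -0.509 -2.338 1.431
v -0.749 -3.724 2.032
v -0.881 -2.297 1.376
v -1.121 -3.684 1.977
v -1.212 -2.319 1.194
v -1.452 -3.705 1.795
v -1.452 -2.4 0.912
v -1.692 -3.786 1.513
v -1.563 -2.527 0.573
v -1.803 -3.914 1.174
v -1.529 -2.682 0.229
v -1.769 -4.069 0.83
v -1.355 -2.841 -0.067
v -1.595 -4.227 0.534
v -1.068 -2.979 -0.271
v -1.308 -4.365 0.33
v -0.711 -3.076 -0.352
v -0.951 -4.462 0.249
v -0.339 -3.116 -0.297
v -0.579 -4.503 0.304
f 2 1 4
f 2 4 3
f 4 1 5
f 4 5 3
f 5 1 6
f 5 6 3
f 6 1 7
f 6 7 3
f 7 1 8
f 7 8 3
f 8 1 9
f 8 9 3
f 9 1 10
f 9 10 3
f 10 1 11
f 10 11 3
f 11 1 12
f 11 12 3
f 12 1 13
f 12 13 3
f 13 1 2
f 13 2 3
f 15 14 17
f 15 17 16
f 17 14 18
f 17 18 16
f 18 14 19
f 18 19 16
f 19 14 20
f 19 20 16
f 20 14 21
f 20 21 16
f 21 14 22
f 21 22 16
f 22 14 23
f 22 23 16
f 23 14 15
f 23 15 16
f 25 24 27
f 25 27 26
f 27 24 28
f 27 28 26
f 28 24 29
f 28 29 26
f 29 24 30
f 29 30 26
f 30 24 31
f 30 31 26
f 31 24 32
f 31 32 26
f 32 24 33
f 32 33 26
f 33 24 34
f 33 34 26
f 34 24 35
f 34 35 26
f 35 24 25
f 35 25 26
f 37 36 40
f 37 40 38
f 38 40 41
f 38 41 39
f 40 36 42
f 40 42 41
f 41 42 43
f 41 43 39
f 42 36 44
f 42 44 43
f 43 44 45
f 43 45 39
f 44 36 46
f 44 46 45
f 45 46 47
f 45 47 39
f 46 36 48
f 46 48 47
f 47 48 49
f 47 49 39
f 48 36 50
f 48 50 49
f 49 50 51
f 49 51 39
f 50 36 52
f 50 52 51
f 51 52 53
f 51 53 39
f 52 36 54
f 52 54 53
f 53 54 55
f 53 55 39
f 54 36 56
f 54 56 55
f 55 56 57
f 55 57 39
f 56 36 58
f 56 58 57
f 57 58 59
f 57 59 39
f 58 36 60
f 58 60 59
f 59 60 61
f 59 61 39
f 60 36 62
f 60 62 61
f 61 62 63
f 61 63 39
f 62 36 64
f 62 64 63
f 63 64 65
f 63 65 39
f 64 36 66
f 64 66 65
f 65 66 67
f 65 67 39
f 66 36 68
f 66 68 67
f 67 68 69
f 67 69 39
f 68 36 37
f 68 37 69
f 69 37 38
f 69 38 39



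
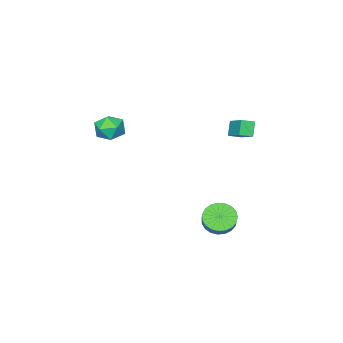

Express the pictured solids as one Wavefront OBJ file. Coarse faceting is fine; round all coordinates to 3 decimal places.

v 0.467 2.783 -4.093
v 1.124 1.992 -3.942
v 1.79 2.725 -2.996
v 1.133 3.517 -3.147
v 1.323 2.215 -4.255
v 1.989 2.948 -3.308
v 1.373 2.536 -4.539
v 2.039 3.27 -3.593
v 1.267 2.9 -4.747
v 1.933 3.634 -3.801
v 1.023 3.244 -4.842
v 1.689 3.978 -3.895
v 0.682 3.509 -4.807
v 1.348 4.242 -3.86
v 0.304 3.647 -4.649
v 0.97 4.381 -3.702
v -0.045 3.637 -4.394
v 0.621 4.37 -3.448
v -0.306 3.479 -4.088
v 0.36 4.212 -3.142
v -0.434 3.2 -3.783
v 0.232 3.934 -2.836
v -0.405 2.85 -3.531
v 0.261 3.583 -2.585
v -0.226 2.488 -3.376
v 0.44 3.221 -2.43
v 0.073 2.177 -3.346
v 0.739 2.91 -2.399
v 0.44 1.971 -3.444
v 1.106 2.704 -2.498
v 0.812 1.905 -3.655
v 1.478 2.639 -2.709
v 3.88 -2.293 3.015
v 4.639 -3.003 2.856
v 2.761 -3.317 2.244
v 3.52 -4.027 2.085
v 3.171 -3.839 3.059
v 3.863 -3.207 3.535
v 3.537 -3.113 1.565
v 4.229 -2.481 2.041
v 4.427 -3.51 1.959
v 4.201 -3.959 2.883
v 3.199 -2.361 2.217
v 2.973 -2.81 3.141
v -0.521 3.55 2.924
v -1.011 3.21 3.812
v 0.097 5.068 3.845
v -0.393 4.728 4.733
v 0.173 3.132 3.147
v -0.317 2.792 4.035
v 0.791 4.65 4.068
v 0.301 4.31 4.956
f 2 1 5
f 2 5 3
f 3 5 6
f 3 6 4
f 5 1 7
f 5 7 6
f 6 7 8
f 6 8 4
f 7 1 9
f 7 9 8
f 8 9 10
f 8 10 4
f 9 1 11
f 9 11 10
f 10 11 12
f 10 12 4
f 11 1 13
f 11 13 12
f 12 13 14
f 12 14 4
f 13 1 15
f 13 15 14
f 14 15 16
f 14 16 4
f 15 1 17
f 15 17 16
f 16 17 18
f 16 18 4
f 17 1 19
f 17 19 18
f 18 19 20
f 18 20 4
f 19 1 21
f 19 21 20
f 20 21 22
f 20 22 4
f 21 1 23
f 21 23 22
f 22 23 24
f 22 24 4
f 23 1 25
f 23 25 24
f 24 25 26
f 24 26 4
f 25 1 27
f 25 27 26
f 26 27 28
f 26 28 4
f 27 1 29
f 27 29 28
f 28 29 30
f 28 30 4
f 29 1 31
f 29 31 30
f 30 31 32
f 30 32 4
f 31 1 2
f 31 2 32
f 32 2 3
f 32 3 4
f 33 44 38
f 33 38 34
f 33 34 40
f 33 40 43
f 33 43 44
f 34 38 42
f 38 44 37
f 44 43 35
f 43 40 39
f 40 34 41
f 36 42 37
f 36 37 35
f 36 35 39
f 36 39 41
f 36 41 42
f 37 42 38
f 35 37 44
f 39 35 43
f 41 39 40
f 42 41 34
f 46 48 45
f 49 46 45
f 45 48 47
f 47 49 45
f 46 52 48
f 50 46 49
f 50 52 46
f 48 52 47
f 51 49 47
f 47 52 51
f 51 50 49
f 52 50 51



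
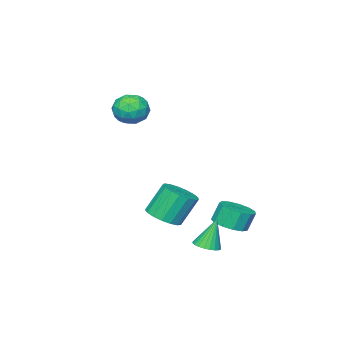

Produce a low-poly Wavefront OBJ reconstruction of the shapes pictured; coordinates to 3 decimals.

v -3.091 2.322 -3.75
v -2.471 1.593 -3.397
v -2.889 1.789 -2.257
v -3.509 2.518 -2.61
v -2.174 2.084 -3.373
v -2.591 2.28 -2.233
v -2.168 2.651 -3.468
v -2.585 2.847 -2.328
v -2.455 3.113 -3.653
v -2.873 3.309 -2.513
v -2.944 3.324 -3.869
v -3.362 3.52 -2.728
v -3.48 3.217 -4.047
v -3.898 3.413 -2.906
v -3.892 2.826 -4.13
v -4.31 3.022 -2.99
v -4.05 2.274 -4.093
v -4.468 2.471 -2.953
v -3.904 1.738 -3.947
v -4.322 1.934 -2.807
v -3.499 1.387 -3.739
v -3.917 1.583 -2.599
v -2.965 1.333 -3.534
v -3.383 1.529 -2.394
v -1.674 -1.077 -3.802
v -0.853 -0.413 -3.579
v -1.704 0.061 -1.855
v -2.526 -0.603 -2.078
v -1.191 -0.112 -3.829
v -2.042 0.362 -2.105
v -1.64 -0.032 -4.072
v -2.491 0.442 -2.348
v -2.097 -0.192 -4.254
v -2.948 0.282 -2.53
v -2.457 -0.554 -4.332
v -3.308 -0.08 -2.608
v -2.638 -1.036 -4.289
v -3.489 -0.562 -2.565
v -2.598 -1.528 -4.134
v -3.449 -1.054 -2.41
v -2.347 -1.916 -3.903
v -3.198 -1.442 -2.179
v -1.941 -2.112 -3.649
v -2.792 -1.638 -1.925
v -1.475 -2.071 -3.43
v -2.326 -1.597 -1.706
v -1.054 -1.802 -3.296
v -1.905 -1.328 -1.572
v -0.776 -1.367 -3.278
v -1.627 -0.893 -1.554
v -0.703 -0.866 -3.38
v -1.554 -0.392 -1.657
v -0.523 3.047 -4.13
v -0.061 3.645 -4.044
v -1.097 3.233 -2.35
v -0.31 3.776 -4.138
v -0.591 3.797 -4.23
v -0.861 3.704 -4.308
v -1.08 3.511 -4.358
v -1.214 3.247 -4.374
v -1.243 2.952 -4.353
v -1.163 2.672 -4.297
v -0.985 2.449 -4.217
v -0.736 2.318 -4.123
v -0.455 2.297 -4.03
v -0.185 2.39 -3.953
v 0.034 2.583 -3.902
v 0.169 2.847 -3.886
v 0.198 3.142 -3.908
v 0.117 3.422 -3.963
v -2.068 -3.177 2.462
v -1.431 -4.066 2.496
v -3.029 -3.814 3.804
v -2.392 -4.703 3.838
v -1.991 -3.731 4.14
v -1.398 -3.337 3.311
v -3.062 -4.543 2.989
v -2.469 -4.149 2.16
v -2.046 -4.909 2.822
v -1.384 -4.408 3.533
v -3.076 -3.472 2.767
v -2.414 -2.971 3.478
v -1.665 -3.566 2.361
v -2.795 -4.314 3.939
v -2.559 -3.743 4.117
v -2.185 -4.266 4.137
v -1.646 -3.138 2.84
v -1.271 -3.66 2.86
v -1.6 -3.463 3.827
v -3.189 -4.22 3.44
v -2.814 -4.742 3.46
v -2.275 -3.614 2.163
v -1.901 -4.137 2.183
v -2.86 -4.417 2.473
v -1.652 -4.584 2.572
v -2.217 -4.958 3.362
v -2.611 -4.864 2.863
v -2.262 -4.633 2.375
v -1.263 -4.289 2.991
v -1.828 -4.663 3.78
v -1.592 -4.092 3.957
v -1.244 -3.861 3.47
v -1.624 -4.785 3.182
v -2.632 -3.217 2.52
v -3.197 -3.591 3.309
v -3.216 -4.019 2.83
v -2.868 -3.788 2.343
v -2.243 -2.922 2.938
v -2.808 -3.296 3.728
v -2.198 -3.247 3.925
v -1.849 -3.016 3.437
v -2.836 -3.095 3.118
f 2 1 5
f 2 5 3
f 3 5 6
f 3 6 4
f 5 1 7
f 5 7 6
f 6 7 8
f 6 8 4
f 7 1 9
f 7 9 8
f 8 9 10
f 8 10 4
f 9 1 11
f 9 11 10
f 10 11 12
f 10 12 4
f 11 1 13
f 11 13 12
f 12 13 14
f 12 14 4
f 13 1 15
f 13 15 14
f 14 15 16
f 14 16 4
f 15 1 17
f 15 17 16
f 16 17 18
f 16 18 4
f 17 1 19
f 17 19 18
f 18 19 20
f 18 20 4
f 19 1 21
f 19 21 20
f 20 21 22
f 20 22 4
f 21 1 23
f 21 23 22
f 22 23 24
f 22 24 4
f 23 1 2
f 23 2 24
f 24 2 3
f 24 3 4
f 26 25 29
f 26 29 27
f 27 29 30
f 27 30 28
f 29 25 31
f 29 31 30
f 30 31 32
f 30 32 28
f 31 25 33
f 31 33 32
f 32 33 34
f 32 34 28
f 33 25 35
f 33 35 34
f 34 35 36
f 34 36 28
f 35 25 37
f 35 37 36
f 36 37 38
f 36 38 28
f 37 25 39
f 37 39 38
f 38 39 40
f 38 40 28
f 39 25 41
f 39 41 40
f 40 41 42
f 40 42 28
f 41 25 43
f 41 43 42
f 42 43 44
f 42 44 28
f 43 25 45
f 43 45 44
f 44 45 46
f 44 46 28
f 45 25 47
f 45 47 46
f 46 47 48
f 46 48 28
f 47 25 49
f 47 49 48
f 48 49 50
f 48 50 28
f 49 25 51
f 49 51 50
f 50 51 52
f 50 52 28
f 51 25 26
f 51 26 52
f 52 26 27
f 52 27 28
f 54 53 56
f 54 56 55
f 56 53 57
f 56 57 55
f 57 53 58
f 57 58 55
f 58 53 59
f 58 59 55
f 59 53 60
f 59 60 55
f 60 53 61
f 60 61 55
f 61 53 62
f 61 62 55
f 62 53 63
f 62 63 55
f 63 53 64
f 63 64 55
f 64 53 65
f 64 65 55
f 65 53 66
f 65 66 55
f 66 53 67
f 66 67 55
f 67 53 68
f 67 68 55
f 68 53 69
f 68 69 55
f 69 53 70
f 69 70 55
f 70 53 54
f 70 54 55
f 71 108 87
f 108 82 111
f 87 111 76
f 108 111 87
f 71 87 83
f 87 76 88
f 83 88 72
f 87 88 83
f 71 83 92
f 83 72 93
f 92 93 78
f 83 93 92
f 71 92 104
f 92 78 107
f 104 107 81
f 92 107 104
f 71 104 108
f 104 81 112
f 108 112 82
f 104 112 108
f 72 88 99
f 88 76 102
f 99 102 80
f 88 102 99
f 76 111 89
f 111 82 110
f 89 110 75
f 111 110 89
f 82 112 109
f 112 81 105
f 109 105 73
f 112 105 109
f 81 107 106
f 107 78 94
f 106 94 77
f 107 94 106
f 78 93 98
f 93 72 95
f 98 95 79
f 93 95 98
f 74 100 86
f 100 80 101
f 86 101 75
f 100 101 86
f 74 86 84
f 86 75 85
f 84 85 73
f 86 85 84
f 74 84 91
f 84 73 90
f 91 90 77
f 84 90 91
f 74 91 96
f 91 77 97
f 96 97 79
f 91 97 96
f 74 96 100
f 96 79 103
f 100 103 80
f 96 103 100
f 75 101 89
f 101 80 102
f 89 102 76
f 101 102 89
f 73 85 109
f 85 75 110
f 109 110 82
f 85 110 109
f 77 90 106
f 90 73 105
f 106 105 81
f 90 105 106
f 79 97 98
f 97 77 94
f 98 94 78
f 97 94 98
f 80 103 99
f 103 79 95
f 99 95 72
f 103 95 99



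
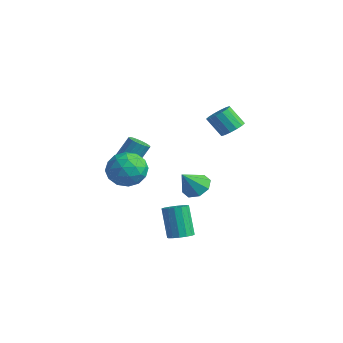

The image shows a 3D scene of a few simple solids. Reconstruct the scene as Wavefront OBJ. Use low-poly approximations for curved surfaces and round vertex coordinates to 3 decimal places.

v -2.402 3.169 -3.9
v -1.892 3.804 -3.391
v -2.358 2.091 -2.6
v -2.616 3.886 -3.299
v -3.215 3.548 -3.559
v -3.337 2.989 -4.019
v -2.911 2.535 -4.409
v -2.187 2.452 -4.502
v -1.589 2.79 -4.242
v -1.466 3.35 -3.782
v -3.72 -0.975 -1.396
v -3.282 -1.456 -1.141
v -3.101 -0.467 0.412
v -3.54 0.015 0.156
v -3.09 -1.26 -1.288
v -2.91 -0.271 0.265
v -3.024 -1.006 -1.457
v -2.843 -0.017 0.096
v -3.095 -0.747 -1.614
v -2.914 0.242 -0.061
v -3.291 -0.533 -1.728
v -3.11 0.456 -0.175
v -3.571 -0.406 -1.776
v -3.39 0.583 -0.223
v -3.881 -0.392 -1.749
v -3.7 0.598 -0.196
v -4.159 -0.493 -1.652
v -3.978 0.496 -0.099
v -4.35 -0.689 -1.505
v -4.17 0.3 0.048
v -4.417 -0.943 -1.336
v -4.236 0.046 0.217
v -4.346 -1.202 -1.179
v -4.165 -0.213 0.374
v -4.15 -1.416 -1.065
v -3.969 -0.427 0.488
v -3.87 -1.543 -1.017
v -3.689 -0.554 0.536
v -3.56 -1.558 -1.044
v -3.379 -0.568 0.509
v 1.547 2.683 2.388
v 2.166 2.834 2.872
v 1.411 2.388 3.976
v 0.793 2.237 3.492
v 1.947 3.186 2.865
v 1.192 2.74 3.969
v 1.621 3.403 2.729
v 0.867 2.957 3.833
v 1.276 3.427 2.503
v 0.521 2.981 3.607
v 1.003 3.251 2.245
v 0.248 2.805 3.349
v 0.876 2.924 2.026
v 0.121 2.478 3.13
v 0.929 2.532 1.904
v 0.174 2.086 3.008
v 1.148 2.18 1.911
v 0.393 1.734 3.015
v 1.473 1.963 2.047
v 0.719 1.517 3.151
v 1.819 1.939 2.273
v 1.064 1.493 3.377
v 2.092 2.115 2.531
v 1.337 1.669 3.635
v 2.219 2.442 2.75
v 1.464 1.996 3.854
v -0.951 -2.74 1.187
v 0.075 -2.138 0.834
v -0.795 -3.942 -0.414
v 0.231 -3.34 -0.767
v 0.247 -4.051 0.25
v 0.151 -3.308 1.239
v -0.871 -2.772 -0.819
v -0.967 -2.029 0.17
v 0.124 -2.157 -0.405
v 0.816 -2.948 0.255
v -1.536 -3.132 0.165
v -0.844 -3.923 0.825
v -0.452 -2.334 1.151
v -0.268 -3.746 -0.731
v -0.259 -4.164 -0.133
v 0.344 -3.81 -0.341
v -0.407 -3.022 1.389
v 0.196 -2.668 1.182
v 0.297 -3.792 0.838
v -0.916 -3.412 -0.762
v -0.313 -3.058 -0.969
v -1.064 -2.27 0.761
v -0.461 -1.916 0.553
v -1.017 -2.288 -0.418
v 0.18 -1.991 0.215
v 0.272 -2.697 -0.726
v -0.376 -2.363 -0.757
v -0.432 -1.927 -0.175
v 0.587 -2.456 0.603
v 0.678 -3.162 -0.337
v 0.688 -3.58 0.26
v 0.631 -3.144 0.842
v 0.616 -2.467 -0.125
v -1.398 -2.918 0.757
v -1.307 -3.624 -0.183
v -1.351 -2.936 -0.422
v -1.408 -2.5 0.16
v -0.992 -3.383 1.146
v -0.9 -4.089 0.205
v -0.288 -4.153 0.595
v -0.344 -3.717 1.177
v -1.336 -3.613 0.545
v 4.095 -2.679 -3.071
v 4.601 -3.123 -2.787
v 3.79 -2.904 -1.005
v 3.285 -2.461 -1.289
v 4.749 -2.776 -2.762
v 3.939 -2.558 -0.98
v 4.723 -2.404 -2.82
v 3.912 -2.185 -1.037
v 4.528 -2.105 -2.945
v 3.717 -1.886 -1.163
v 4.217 -1.96 -3.104
v 3.407 -1.742 -1.322
v 3.874 -2.008 -3.254
v 3.063 -1.79 -1.472
v 3.59 -2.236 -3.355
v 2.779 -2.017 -1.573
v 3.441 -2.582 -3.38
v 2.631 -2.364 -1.598
v 3.468 -2.955 -3.323
v 2.657 -2.736 -1.54
v 3.663 -3.254 -3.197
v 2.852 -3.035 -1.415
v 3.973 -3.398 -3.038
v 3.163 -3.18 -1.256
v 4.317 -3.35 -2.888
v 3.506 -3.132 -1.106
f 2 1 4
f 2 4 3
f 4 1 5
f 4 5 3
f 5 1 6
f 5 6 3
f 6 1 7
f 6 7 3
f 7 1 8
f 7 8 3
f 8 1 9
f 8 9 3
f 9 1 10
f 9 10 3
f 10 1 2
f 10 2 3
f 12 11 15
f 12 15 13
f 13 15 16
f 13 16 14
f 15 11 17
f 15 17 16
f 16 17 18
f 16 18 14
f 17 11 19
f 17 19 18
f 18 19 20
f 18 20 14
f 19 11 21
f 19 21 20
f 20 21 22
f 20 22 14
f 21 11 23
f 21 23 22
f 22 23 24
f 22 24 14
f 23 11 25
f 23 25 24
f 24 25 26
f 24 26 14
f 25 11 27
f 25 27 26
f 26 27 28
f 26 28 14
f 27 11 29
f 27 29 28
f 28 29 30
f 28 30 14
f 29 11 31
f 29 31 30
f 30 31 32
f 30 32 14
f 31 11 33
f 31 33 32
f 32 33 34
f 32 34 14
f 33 11 35
f 33 35 34
f 34 35 36
f 34 36 14
f 35 11 37
f 35 37 36
f 36 37 38
f 36 38 14
f 37 11 39
f 37 39 38
f 38 39 40
f 38 40 14
f 39 11 12
f 39 12 40
f 40 12 13
f 40 13 14
f 42 41 45
f 42 45 43
f 43 45 46
f 43 46 44
f 45 41 47
f 45 47 46
f 46 47 48
f 46 48 44
f 47 41 49
f 47 49 48
f 48 49 50
f 48 50 44
f 49 41 51
f 49 51 50
f 50 51 52
f 50 52 44
f 51 41 53
f 51 53 52
f 52 53 54
f 52 54 44
f 53 41 55
f 53 55 54
f 54 55 56
f 54 56 44
f 55 41 57
f 55 57 56
f 56 57 58
f 56 58 44
f 57 41 59
f 57 59 58
f 58 59 60
f 58 60 44
f 59 41 61
f 59 61 60
f 60 61 62
f 60 62 44
f 61 41 63
f 61 63 62
f 62 63 64
f 62 64 44
f 63 41 65
f 63 65 64
f 64 65 66
f 64 66 44
f 65 41 42
f 65 42 66
f 66 42 43
f 66 43 44
f 67 104 83
f 104 78 107
f 83 107 72
f 104 107 83
f 67 83 79
f 83 72 84
f 79 84 68
f 83 84 79
f 67 79 88
f 79 68 89
f 88 89 74
f 79 89 88
f 67 88 100
f 88 74 103
f 100 103 77
f 88 103 100
f 67 100 104
f 100 77 108
f 104 108 78
f 100 108 104
f 68 84 95
f 84 72 98
f 95 98 76
f 84 98 95
f 72 107 85
f 107 78 106
f 85 106 71
f 107 106 85
f 78 108 105
f 108 77 101
f 105 101 69
f 108 101 105
f 77 103 102
f 103 74 90
f 102 90 73
f 103 90 102
f 74 89 94
f 89 68 91
f 94 91 75
f 89 91 94
f 70 96 82
f 96 76 97
f 82 97 71
f 96 97 82
f 70 82 80
f 82 71 81
f 80 81 69
f 82 81 80
f 70 80 87
f 80 69 86
f 87 86 73
f 80 86 87
f 70 87 92
f 87 73 93
f 92 93 75
f 87 93 92
f 70 92 96
f 92 75 99
f 96 99 76
f 92 99 96
f 71 97 85
f 97 76 98
f 85 98 72
f 97 98 85
f 69 81 105
f 81 71 106
f 105 106 78
f 81 106 105
f 73 86 102
f 86 69 101
f 102 101 77
f 86 101 102
f 75 93 94
f 93 73 90
f 94 90 74
f 93 90 94
f 76 99 95
f 99 75 91
f 95 91 68
f 99 91 95
f 110 109 113
f 110 113 111
f 111 113 114
f 111 114 112
f 113 109 115
f 113 115 114
f 114 115 116
f 114 116 112
f 115 109 117
f 115 117 116
f 116 117 118
f 116 118 112
f 117 109 119
f 117 119 118
f 118 119 120
f 118 120 112
f 119 109 121
f 119 121 120
f 120 121 122
f 120 122 112
f 121 109 123
f 121 123 122
f 122 123 124
f 122 124 112
f 123 109 125
f 123 125 124
f 124 125 126
f 124 126 112
f 125 109 127
f 125 127 126
f 126 127 128
f 126 128 112
f 127 109 129
f 127 129 128
f 128 129 130
f 128 130 112
f 129 109 131
f 129 131 130
f 130 131 132
f 130 132 112
f 131 109 133
f 131 133 132
f 132 133 134
f 132 134 112
f 133 109 110
f 133 110 134
f 134 110 111
f 134 111 112



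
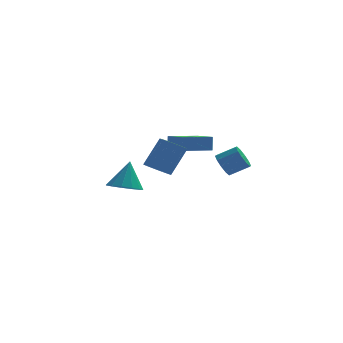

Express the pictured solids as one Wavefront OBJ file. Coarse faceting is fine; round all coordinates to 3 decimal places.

v -0.45 -3.331 0.188
v 0.003 -3.861 0.126
v 0.783 -3.36 1.551
v 0.33 -2.829 1.612
v 0.167 -3.52 -0.084
v 0.947 -3.019 1.341
v 0.095 -3.107 -0.19
v 0.876 -2.606 1.235
v -0.185 -2.779 -0.152
v 0.596 -2.278 1.273
v -0.566 -2.662 0.016
v 0.214 -2.161 1.441
v -0.903 -2.8 0.249
v -0.123 -2.299 1.674
v -1.067 -3.141 0.459
v -0.287 -2.64 1.884
v -0.996 -3.554 0.565
v -0.215 -3.053 1.99
v -0.716 -3.882 0.527
v 0.065 -3.381 1.952
v -0.334 -3.999 0.359
v 0.446 -3.498 1.784
v -1.7 3.061 -3.286
v -0.9 3.454 -3.616
v -1.38 3.699 -1.754
v -1.287 3.817 -3.687
v -1.805 3.941 -3.63
v -2.289 3.785 -3.464
v -2.587 3.4 -3.242
v -2.603 2.907 -3.033
v -2.332 2.463 -2.905
v -1.861 2.209 -2.898
v -1.339 2.226 -3.014
v -0.931 2.508 -3.217
v -0.768 2.966 -3.441
v 2.585 -2.741 0.174
v 2.933 -2.733 -0.422
v 3.882 -2.79 0.13
v 3.535 -2.799 0.726
v 2.882 -2.33 -0.294
v 3.832 -2.387 0.259
v 2.718 -2.083 0.014
v 3.668 -2.141 0.566
v 2.504 -2.089 0.382
v 3.453 -2.146 0.935
v 2.32 -2.343 0.671
v 3.27 -2.4 1.223
v 2.238 -2.75 0.77
v 3.187 -2.807 1.322
v 2.288 -3.153 0.641
v 3.238 -3.21 1.194
v 2.452 -3.399 0.334
v 3.402 -3.457 0.886
v 2.667 -3.394 -0.035
v 3.616 -3.451 0.518
v 2.85 -3.14 -0.323
v 3.8 -3.197 0.229
v 0.946 0.175 0.124
v 0.976 0.393 0.924
v 0.319 1.279 -0.154
v 0.349 1.497 0.647
v 2.451 0.963 -0.147
v 2.481 1.181 0.654
v 1.824 2.067 -0.424
v 1.854 2.285 0.376
f 2 1 5
f 2 5 3
f 3 5 6
f 3 6 4
f 5 1 7
f 5 7 6
f 6 7 8
f 6 8 4
f 7 1 9
f 7 9 8
f 8 9 10
f 8 10 4
f 9 1 11
f 9 11 10
f 10 11 12
f 10 12 4
f 11 1 13
f 11 13 12
f 12 13 14
f 12 14 4
f 13 1 15
f 13 15 14
f 14 15 16
f 14 16 4
f 15 1 17
f 15 17 16
f 16 17 18
f 16 18 4
f 17 1 19
f 17 19 18
f 18 19 20
f 18 20 4
f 19 1 21
f 19 21 20
f 20 21 22
f 20 22 4
f 21 1 2
f 21 2 22
f 22 2 3
f 22 3 4
f 24 23 26
f 24 26 25
f 26 23 27
f 26 27 25
f 27 23 28
f 27 28 25
f 28 23 29
f 28 29 25
f 29 23 30
f 29 30 25
f 30 23 31
f 30 31 25
f 31 23 32
f 31 32 25
f 32 23 33
f 32 33 25
f 33 23 34
f 33 34 25
f 34 23 35
f 34 35 25
f 35 23 24
f 35 24 25
f 37 36 40
f 37 40 38
f 38 40 41
f 38 41 39
f 40 36 42
f 40 42 41
f 41 42 43
f 41 43 39
f 42 36 44
f 42 44 43
f 43 44 45
f 43 45 39
f 44 36 46
f 44 46 45
f 45 46 47
f 45 47 39
f 46 36 48
f 46 48 47
f 47 48 49
f 47 49 39
f 48 36 50
f 48 50 49
f 49 50 51
f 49 51 39
f 50 36 52
f 50 52 51
f 51 52 53
f 51 53 39
f 52 36 54
f 52 54 53
f 53 54 55
f 53 55 39
f 54 36 56
f 54 56 55
f 55 56 57
f 55 57 39
f 56 36 37
f 56 37 57
f 57 37 38
f 57 38 39
f 59 61 58
f 62 59 58
f 58 61 60
f 60 62 58
f 59 65 61
f 63 59 62
f 63 65 59
f 61 65 60
f 64 62 60
f 60 65 64
f 64 63 62
f 65 63 64



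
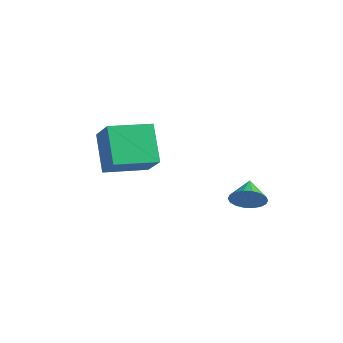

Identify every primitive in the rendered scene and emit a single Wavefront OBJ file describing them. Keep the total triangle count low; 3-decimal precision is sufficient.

v -2.812 -4.207 -0.204
v -4.049 -3.647 1.476
v -2.139 -2.245 -0.363
v -3.377 -1.685 1.317
v -1.403 -4.595 0.963
v -2.641 -4.035 2.643
v -0.731 -2.633 0.804
v -1.968 -2.073 2.484
v -0.429 2.013 -2.881
v 0.207 2.197 -2.271
v -1.251 2.787 -2.259
v 0.264 2.481 -2.548
v 0.184 2.672 -2.891
v -0.017 2.732 -3.232
v -0.3 2.65 -3.504
v -0.608 2.442 -3.652
v -0.881 2.149 -3.648
v -1.064 1.829 -3.492
v -1.122 1.545 -3.215
v -1.042 1.354 -2.872
v -0.84 1.293 -2.531
v -0.558 1.375 -2.259
v -0.249 1.584 -2.111
v 0.023 1.877 -2.115
f 2 4 1
f 5 2 1
f 1 4 3
f 3 5 1
f 2 8 4
f 6 2 5
f 6 8 2
f 4 8 3
f 7 5 3
f 3 8 7
f 7 6 5
f 8 6 7
f 10 9 12
f 10 12 11
f 12 9 13
f 12 13 11
f 13 9 14
f 13 14 11
f 14 9 15
f 14 15 11
f 15 9 16
f 15 16 11
f 16 9 17
f 16 17 11
f 17 9 18
f 17 18 11
f 18 9 19
f 18 19 11
f 19 9 20
f 19 20 11
f 20 9 21
f 20 21 11
f 21 9 22
f 21 22 11
f 22 9 23
f 22 23 11
f 23 9 24
f 23 24 11
f 24 9 10
f 24 10 11



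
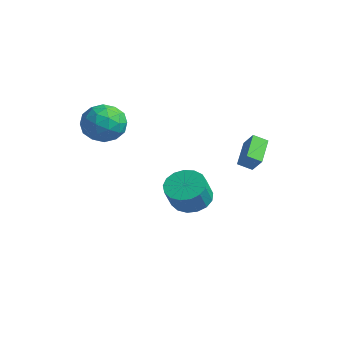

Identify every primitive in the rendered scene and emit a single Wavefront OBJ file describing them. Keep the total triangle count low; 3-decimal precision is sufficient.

v -2.984 -1.252 4.109
v -1.872 -1.005 3.809
v -2.608 -3.115 3.971
v -1.496 -2.868 3.671
v -1.873 -2.653 4.766
v -2.105 -1.502 4.852
v -2.375 -2.618 2.928
v -2.607 -1.467 3.014
v -1.496 -1.85 3.08
v -1.185 -1.872 4.216
v -3.295 -2.248 3.564
v -2.984 -2.27 4.7
v -2.461 -0.965 3.971
v -2.019 -3.155 3.809
v -2.241 -3.029 4.452
v -1.587 -2.884 4.276
v -2.598 -1.257 4.584
v -1.944 -1.112 4.408
v -1.945 -2.081 4.97
v -2.536 -3.008 3.372
v -1.882 -2.863 3.196
v -2.893 -1.236 3.504
v -2.239 -1.091 3.328
v -2.535 -2.039 2.81
v -1.586 -1.317 3.366
v -1.365 -2.412 3.285
v -1.882 -2.265 2.849
v -2.018 -1.588 2.899
v -1.404 -1.329 4.034
v -1.183 -2.424 3.953
v -1.404 -2.298 4.596
v -1.541 -1.621 4.647
v -1.182 -1.826 3.605
v -3.297 -1.696 3.827
v -3.076 -2.791 3.746
v -2.939 -2.499 3.133
v -3.076 -1.822 3.184
v -3.115 -1.708 4.495
v -2.894 -2.803 4.414
v -2.462 -2.532 4.881
v -2.598 -1.855 4.931
v -3.298 -2.294 4.175
v -1.955 2.696 -2.257
v -1.036 2.412 -2.748
v -0.586 1.701 -1.494
v -1.505 1.984 -1.003
v -0.924 2.868 -2.529
v -0.474 2.156 -1.276
v -1.049 3.283 -2.249
v -0.599 2.572 -0.995
v -1.381 3.564 -1.97
v -0.931 2.853 -0.716
v -1.845 3.647 -1.756
v -1.395 2.935 -0.503
v -2.334 3.511 -1.658
v -1.884 2.799 -0.404
v -2.736 3.189 -1.696
v -2.286 2.477 -0.443
v -2.959 2.753 -1.863
v -2.509 2.042 -0.61
v -2.953 2.305 -2.12
v -2.502 1.593 -0.867
v -2.717 1.946 -2.409
v -2.267 1.234 -1.155
v -2.308 1.759 -2.662
v -1.857 1.047 -1.409
v -1.817 1.786 -2.823
v -1.367 1.075 -1.569
v -1.358 2.022 -2.854
v -0.908 1.311 -1.6
v 2.052 3.357 1.093
v 1.668 2.754 1.475
v 1.076 4.433 1.81
v 0.692 3.83 2.192
v 2.688 3.43 1.848
v 2.304 2.827 2.23
v 1.712 4.506 2.565
v 1.328 3.903 2.947
f 1 38 17
f 38 12 41
f 17 41 6
f 38 41 17
f 1 17 13
f 17 6 18
f 13 18 2
f 17 18 13
f 1 13 22
f 13 2 23
f 22 23 8
f 13 23 22
f 1 22 34
f 22 8 37
f 34 37 11
f 22 37 34
f 1 34 38
f 34 11 42
f 38 42 12
f 34 42 38
f 2 18 29
f 18 6 32
f 29 32 10
f 18 32 29
f 6 41 19
f 41 12 40
f 19 40 5
f 41 40 19
f 12 42 39
f 42 11 35
f 39 35 3
f 42 35 39
f 11 37 36
f 37 8 24
f 36 24 7
f 37 24 36
f 8 23 28
f 23 2 25
f 28 25 9
f 23 25 28
f 4 30 16
f 30 10 31
f 16 31 5
f 30 31 16
f 4 16 14
f 16 5 15
f 14 15 3
f 16 15 14
f 4 14 21
f 14 3 20
f 21 20 7
f 14 20 21
f 4 21 26
f 21 7 27
f 26 27 9
f 21 27 26
f 4 26 30
f 26 9 33
f 30 33 10
f 26 33 30
f 5 31 19
f 31 10 32
f 19 32 6
f 31 32 19
f 3 15 39
f 15 5 40
f 39 40 12
f 15 40 39
f 7 20 36
f 20 3 35
f 36 35 11
f 20 35 36
f 9 27 28
f 27 7 24
f 28 24 8
f 27 24 28
f 10 33 29
f 33 9 25
f 29 25 2
f 33 25 29
f 44 43 47
f 44 47 45
f 45 47 48
f 45 48 46
f 47 43 49
f 47 49 48
f 48 49 50
f 48 50 46
f 49 43 51
f 49 51 50
f 50 51 52
f 50 52 46
f 51 43 53
f 51 53 52
f 52 53 54
f 52 54 46
f 53 43 55
f 53 55 54
f 54 55 56
f 54 56 46
f 55 43 57
f 55 57 56
f 56 57 58
f 56 58 46
f 57 43 59
f 57 59 58
f 58 59 60
f 58 60 46
f 59 43 61
f 59 61 60
f 60 61 62
f 60 62 46
f 61 43 63
f 61 63 62
f 62 63 64
f 62 64 46
f 63 43 65
f 63 65 64
f 64 65 66
f 64 66 46
f 65 43 67
f 65 67 66
f 66 67 68
f 66 68 46
f 67 43 69
f 67 69 68
f 68 69 70
f 68 70 46
f 69 43 44
f 69 44 70
f 70 44 45
f 70 45 46
f 72 74 71
f 75 72 71
f 71 74 73
f 73 75 71
f 72 78 74
f 76 72 75
f 76 78 72
f 74 78 73
f 77 75 73
f 73 78 77
f 77 76 75
f 78 76 77



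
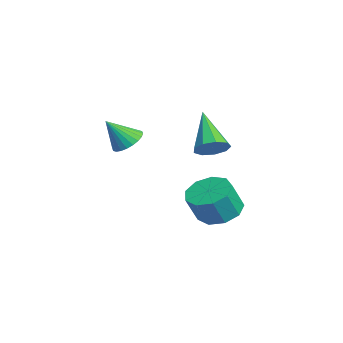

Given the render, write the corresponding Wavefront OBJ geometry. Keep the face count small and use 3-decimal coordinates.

v -1.542 -0.813 0.869
v -0.822 -0.943 0.755
v -1.518 -1.667 1.991
v -0.811 -0.713 0.93
v -0.911 -0.499 1.095
v -1.107 -0.332 1.226
v -1.369 -0.239 1.303
v -1.657 -0.233 1.314
v -1.928 -0.315 1.257
v -2.14 -0.473 1.141
v -2.261 -0.683 0.983
v -2.273 -0.912 0.809
v -2.173 -1.127 0.643
v -1.977 -1.294 0.512
v -1.715 -1.387 0.436
v -1.426 -1.393 0.425
v -1.155 -1.311 0.482
v -0.943 -1.153 0.598
v -1.625 2.523 0.202
v -1.108 2.575 0.756
v -3.155 2.437 1.638
v -1.266 3.05 0.616
v -1.593 3.278 0.282
v -1.934 3.154 -0.089
v -2.132 2.734 -0.324
v -2.092 2.216 -0.313
v -1.834 1.841 -0.061
v -1.478 1.786 0.314
v -1.192 2.076 0.637
v 1.971 2.135 -1.572
v 2.737 2.695 -1.54
v 3.076 2.166 -0.357
v 2.309 1.605 -0.388
v 2.231 2.994 -1.262
v 2.57 2.465 -0.079
v 1.603 2.89 -1.129
v 1.942 2.361 0.055
v 1.148 2.433 -1.203
v 1.487 1.904 -0.019
v 1.077 1.836 -1.449
v 1.416 1.307 -0.266
v 1.424 1.379 -1.753
v 1.763 0.85 -0.57
v 2.027 1.275 -1.972
v 2.366 0.746 -0.789
v 2.604 1.573 -2.004
v 2.943 1.044 -0.82
v 2.884 2.134 -1.833
v 3.223 1.605 -0.65
f 2 1 4
f 2 4 3
f 4 1 5
f 4 5 3
f 5 1 6
f 5 6 3
f 6 1 7
f 6 7 3
f 7 1 8
f 7 8 3
f 8 1 9
f 8 9 3
f 9 1 10
f 9 10 3
f 10 1 11
f 10 11 3
f 11 1 12
f 11 12 3
f 12 1 13
f 12 13 3
f 13 1 14
f 13 14 3
f 14 1 15
f 14 15 3
f 15 1 16
f 15 16 3
f 16 1 17
f 16 17 3
f 17 1 18
f 17 18 3
f 18 1 2
f 18 2 3
f 20 19 22
f 20 22 21
f 22 19 23
f 22 23 21
f 23 19 24
f 23 24 21
f 24 19 25
f 24 25 21
f 25 19 26
f 25 26 21
f 26 19 27
f 26 27 21
f 27 19 28
f 27 28 21
f 28 19 29
f 28 29 21
f 29 19 20
f 29 20 21
f 31 30 34
f 31 34 32
f 32 34 35
f 32 35 33
f 34 30 36
f 34 36 35
f 35 36 37
f 35 37 33
f 36 30 38
f 36 38 37
f 37 38 39
f 37 39 33
f 38 30 40
f 38 40 39
f 39 40 41
f 39 41 33
f 40 30 42
f 40 42 41
f 41 42 43
f 41 43 33
f 42 30 44
f 42 44 43
f 43 44 45
f 43 45 33
f 44 30 46
f 44 46 45
f 45 46 47
f 45 47 33
f 46 30 48
f 46 48 47
f 47 48 49
f 47 49 33
f 48 30 31
f 48 31 49
f 49 31 32
f 49 32 33

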